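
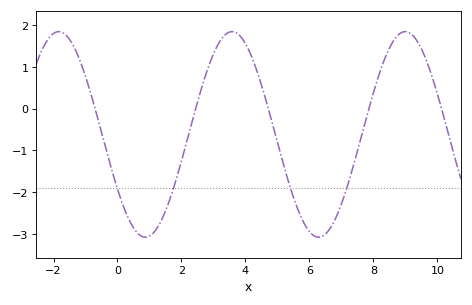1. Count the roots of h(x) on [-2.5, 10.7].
5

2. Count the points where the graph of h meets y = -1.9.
4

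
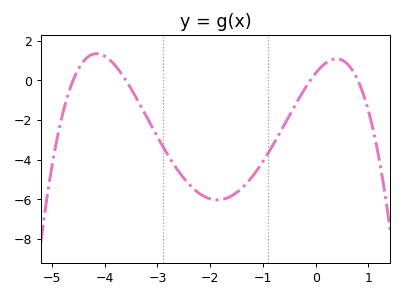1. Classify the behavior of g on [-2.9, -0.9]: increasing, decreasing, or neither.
neither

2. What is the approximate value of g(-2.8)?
-3.8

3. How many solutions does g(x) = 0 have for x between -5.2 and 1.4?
4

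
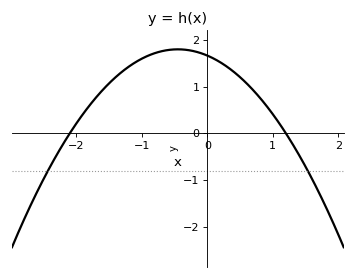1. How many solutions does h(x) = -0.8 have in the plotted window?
2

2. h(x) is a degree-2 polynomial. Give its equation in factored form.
y = -0.66(x + 2.1)(x - 1.2)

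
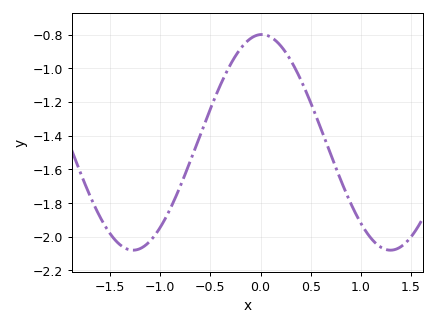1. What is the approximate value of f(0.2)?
-0.866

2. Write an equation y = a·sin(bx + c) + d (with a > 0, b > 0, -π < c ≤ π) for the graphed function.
y = 0.64sin(2.45x + 1.54) - 1.44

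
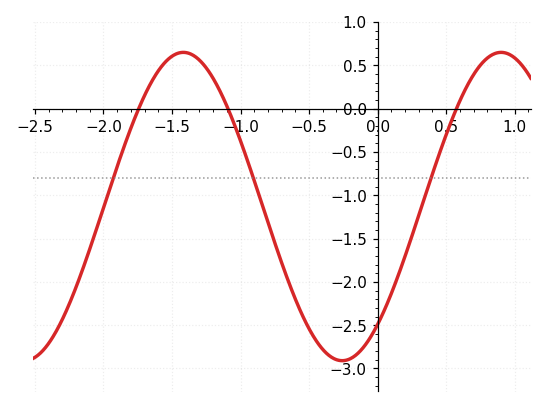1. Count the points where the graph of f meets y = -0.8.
3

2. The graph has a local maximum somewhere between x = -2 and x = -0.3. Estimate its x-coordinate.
-1.4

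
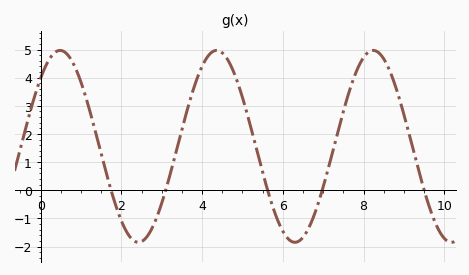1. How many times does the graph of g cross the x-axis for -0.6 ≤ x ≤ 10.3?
5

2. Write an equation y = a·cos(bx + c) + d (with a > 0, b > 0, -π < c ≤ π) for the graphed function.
y = 3.41cos(1.62x - 0.782) + 1.56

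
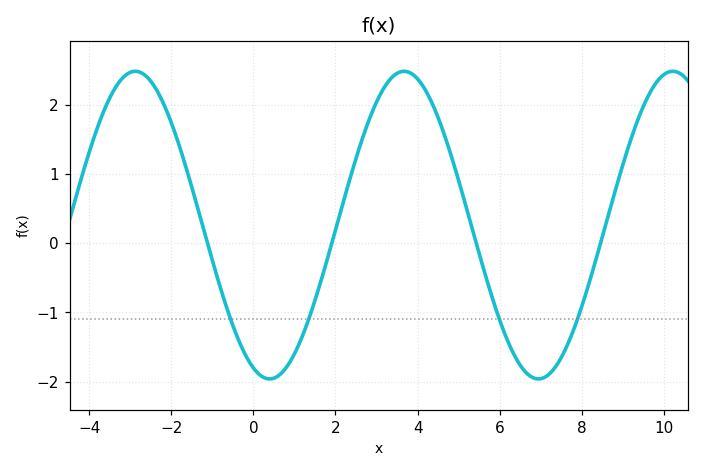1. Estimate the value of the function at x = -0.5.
-1.19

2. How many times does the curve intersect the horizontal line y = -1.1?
4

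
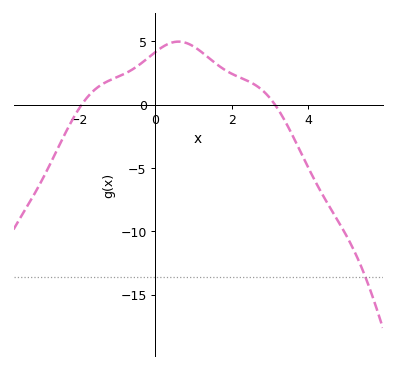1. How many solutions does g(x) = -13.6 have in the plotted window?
1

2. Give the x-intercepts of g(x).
-1.94, 3.14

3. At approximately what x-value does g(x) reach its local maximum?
0.603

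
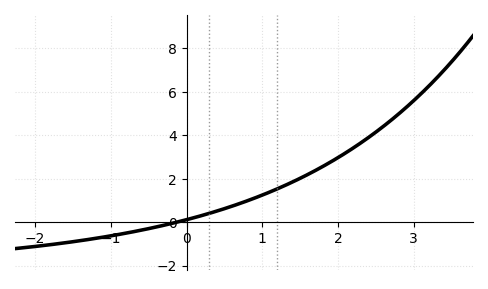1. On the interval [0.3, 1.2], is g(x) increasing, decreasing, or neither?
increasing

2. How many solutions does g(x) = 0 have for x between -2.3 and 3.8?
1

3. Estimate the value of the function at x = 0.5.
0.6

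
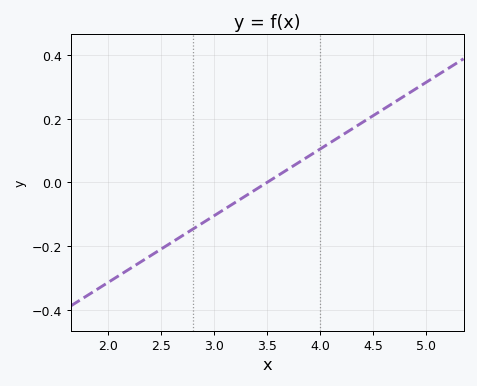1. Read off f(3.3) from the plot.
-0.04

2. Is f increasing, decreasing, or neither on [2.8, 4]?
increasing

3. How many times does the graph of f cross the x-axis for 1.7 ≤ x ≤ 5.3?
1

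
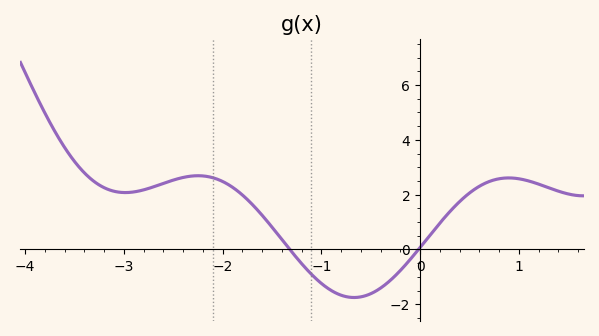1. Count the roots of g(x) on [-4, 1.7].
2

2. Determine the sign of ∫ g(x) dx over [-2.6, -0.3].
positive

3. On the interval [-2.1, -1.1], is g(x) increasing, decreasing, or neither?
decreasing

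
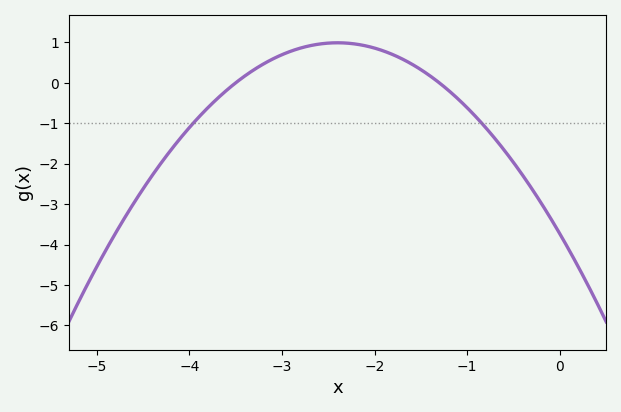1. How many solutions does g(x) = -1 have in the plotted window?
2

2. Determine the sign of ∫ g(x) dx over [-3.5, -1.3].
positive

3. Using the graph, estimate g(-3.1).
0.59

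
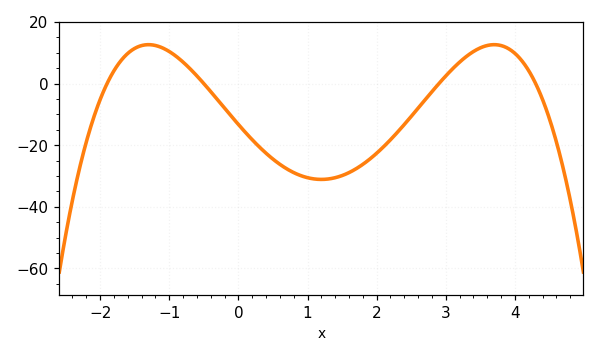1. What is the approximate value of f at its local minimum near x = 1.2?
-31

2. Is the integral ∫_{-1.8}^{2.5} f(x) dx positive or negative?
negative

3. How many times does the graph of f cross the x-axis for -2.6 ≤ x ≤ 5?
4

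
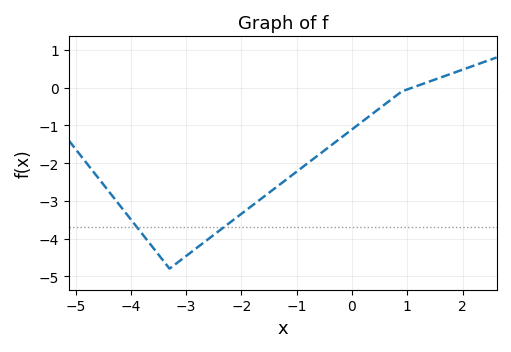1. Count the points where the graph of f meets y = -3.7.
2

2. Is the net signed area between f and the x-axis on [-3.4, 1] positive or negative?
negative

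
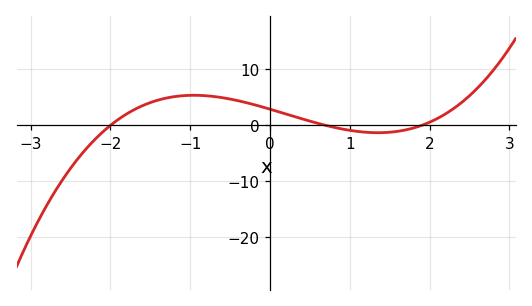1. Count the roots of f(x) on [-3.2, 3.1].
3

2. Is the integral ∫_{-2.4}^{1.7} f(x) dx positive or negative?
positive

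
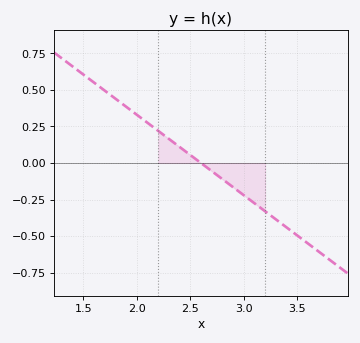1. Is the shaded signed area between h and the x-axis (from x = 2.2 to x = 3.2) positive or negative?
negative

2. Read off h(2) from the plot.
0.33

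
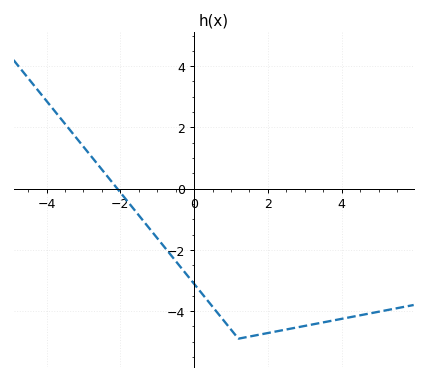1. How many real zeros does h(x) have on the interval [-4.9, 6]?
1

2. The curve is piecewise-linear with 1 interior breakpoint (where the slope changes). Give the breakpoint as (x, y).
(1.2, -4.9)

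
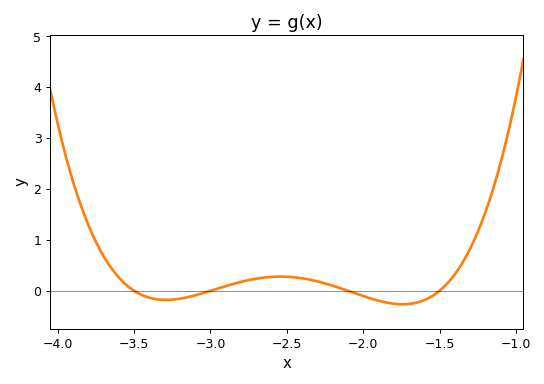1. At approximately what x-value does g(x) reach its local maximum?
-2.55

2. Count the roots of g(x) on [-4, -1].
4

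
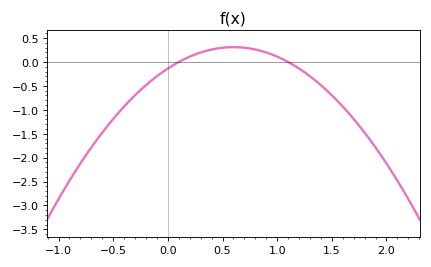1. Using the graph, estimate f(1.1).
0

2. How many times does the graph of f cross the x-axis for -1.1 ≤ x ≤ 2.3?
2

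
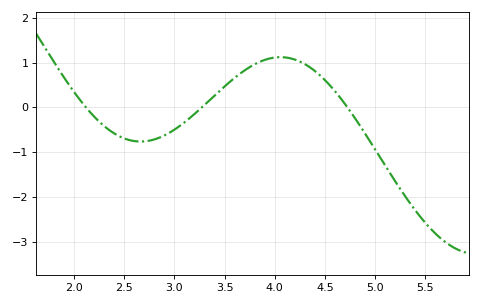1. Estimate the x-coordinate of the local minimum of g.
2.66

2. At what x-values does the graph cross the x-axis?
2.12, 3.27, 4.73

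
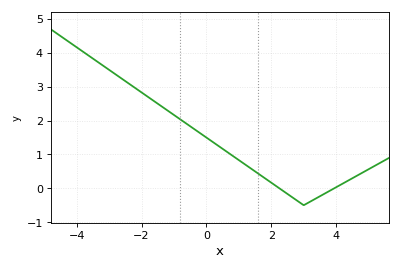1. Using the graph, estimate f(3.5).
-0.234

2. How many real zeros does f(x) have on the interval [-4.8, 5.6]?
2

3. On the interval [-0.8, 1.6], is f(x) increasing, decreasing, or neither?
decreasing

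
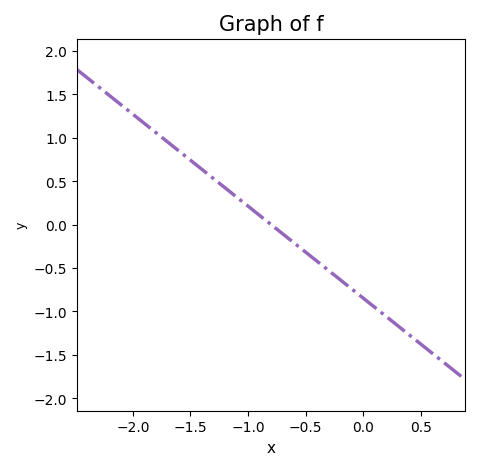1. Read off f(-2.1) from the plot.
1.4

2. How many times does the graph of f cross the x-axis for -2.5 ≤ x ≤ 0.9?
1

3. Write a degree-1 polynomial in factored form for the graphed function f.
y = -1.06(x + 0.8)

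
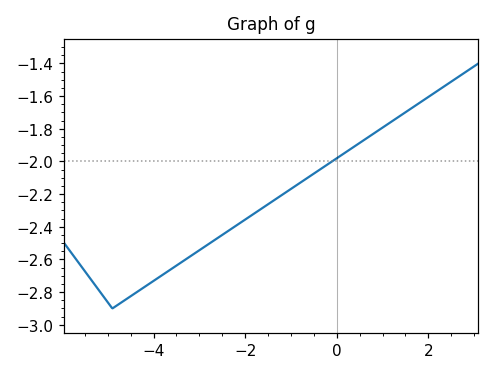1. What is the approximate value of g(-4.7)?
-2.86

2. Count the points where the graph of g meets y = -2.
1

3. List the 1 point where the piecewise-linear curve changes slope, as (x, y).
(-4.9, -2.9)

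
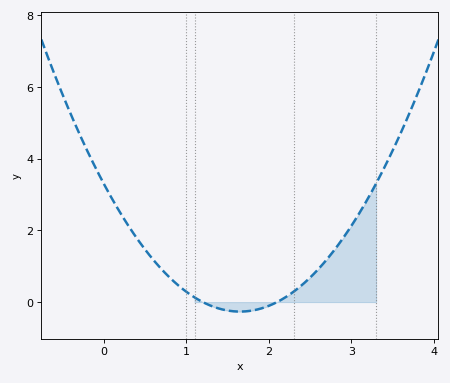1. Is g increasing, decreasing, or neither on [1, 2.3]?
neither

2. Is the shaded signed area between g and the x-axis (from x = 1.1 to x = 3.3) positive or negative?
positive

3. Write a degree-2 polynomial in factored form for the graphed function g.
y = 1.31(x - 1.2)(x - 2.1)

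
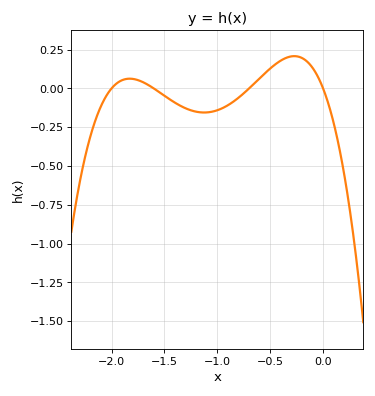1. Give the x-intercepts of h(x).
-2, -1.6, -0.7, 0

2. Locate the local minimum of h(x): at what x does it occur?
-1.12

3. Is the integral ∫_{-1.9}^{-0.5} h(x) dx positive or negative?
negative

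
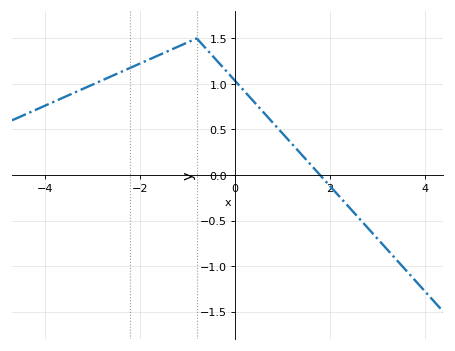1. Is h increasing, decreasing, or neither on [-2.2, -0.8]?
increasing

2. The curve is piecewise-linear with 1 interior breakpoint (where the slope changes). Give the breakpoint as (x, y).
(-0.8, 1.5)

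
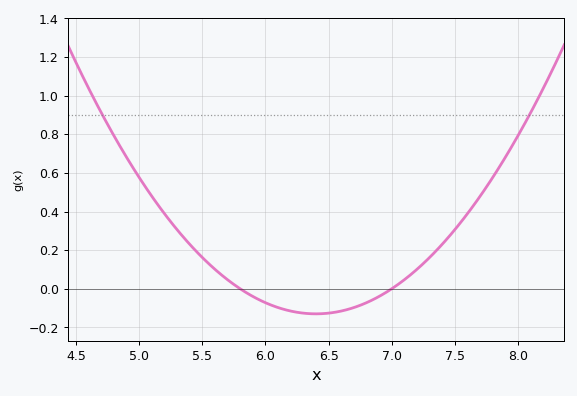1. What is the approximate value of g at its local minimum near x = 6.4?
-0.12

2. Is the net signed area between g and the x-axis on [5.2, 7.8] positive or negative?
positive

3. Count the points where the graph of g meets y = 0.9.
2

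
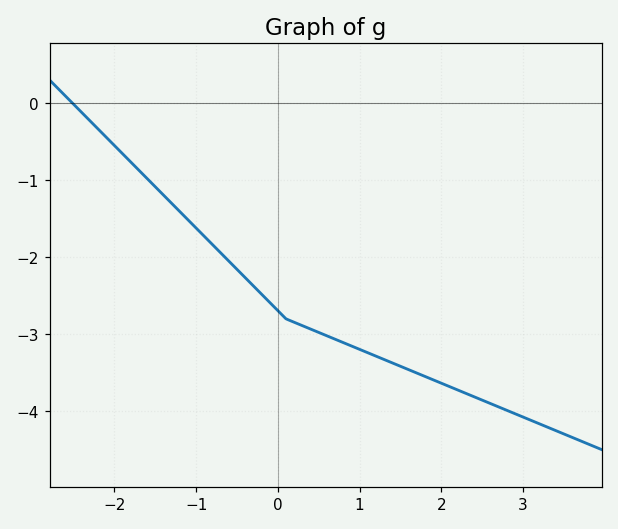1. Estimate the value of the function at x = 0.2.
-2.84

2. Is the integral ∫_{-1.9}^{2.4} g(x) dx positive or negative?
negative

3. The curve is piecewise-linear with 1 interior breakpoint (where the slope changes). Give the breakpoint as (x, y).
(0.1, -2.8)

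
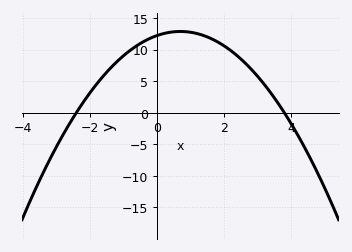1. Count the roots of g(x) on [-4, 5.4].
2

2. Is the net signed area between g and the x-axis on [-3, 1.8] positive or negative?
positive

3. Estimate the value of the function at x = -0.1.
12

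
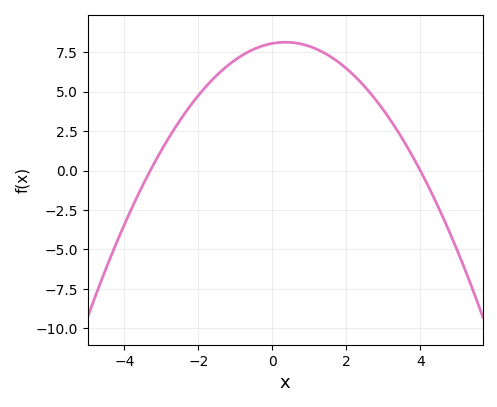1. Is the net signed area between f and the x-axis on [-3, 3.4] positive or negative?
positive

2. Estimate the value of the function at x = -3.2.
0.4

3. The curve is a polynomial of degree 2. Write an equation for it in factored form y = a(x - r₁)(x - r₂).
y = -0.61(x + 3.3)(x - 4)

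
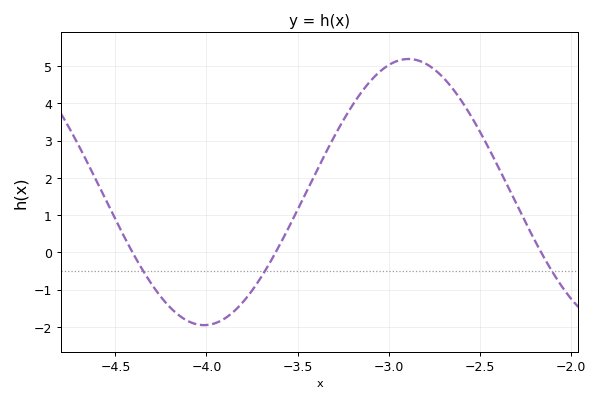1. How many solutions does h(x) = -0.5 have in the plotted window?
3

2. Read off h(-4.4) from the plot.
-0.1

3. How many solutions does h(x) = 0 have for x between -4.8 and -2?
3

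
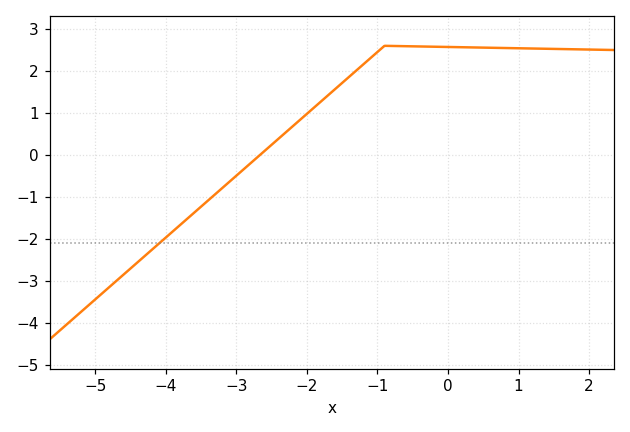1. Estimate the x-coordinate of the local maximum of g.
-0.8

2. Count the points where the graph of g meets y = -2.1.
1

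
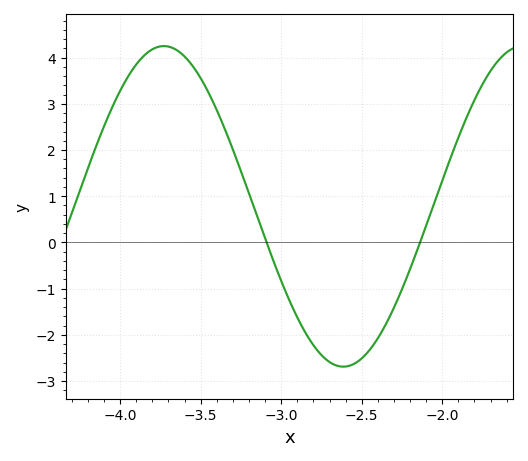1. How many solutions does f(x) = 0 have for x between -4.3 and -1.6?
2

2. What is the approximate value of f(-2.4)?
-2.1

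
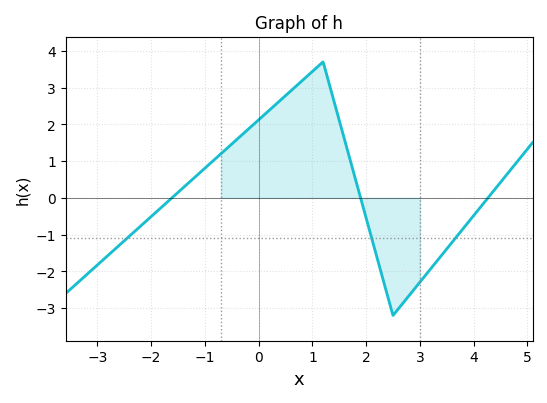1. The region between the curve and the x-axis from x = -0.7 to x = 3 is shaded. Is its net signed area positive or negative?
positive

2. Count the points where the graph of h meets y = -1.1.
3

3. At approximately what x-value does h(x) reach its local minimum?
2.5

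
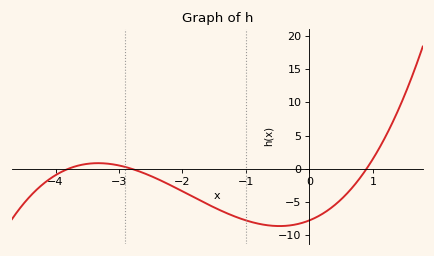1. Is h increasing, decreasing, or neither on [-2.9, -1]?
decreasing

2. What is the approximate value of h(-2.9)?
0.277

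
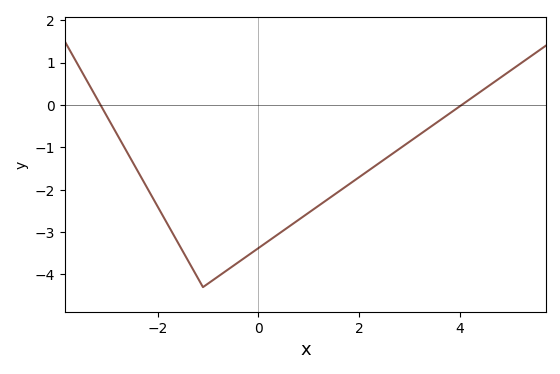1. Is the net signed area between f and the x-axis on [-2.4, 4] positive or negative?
negative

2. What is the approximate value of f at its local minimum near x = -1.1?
-4.3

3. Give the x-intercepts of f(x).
-3.14, 4.04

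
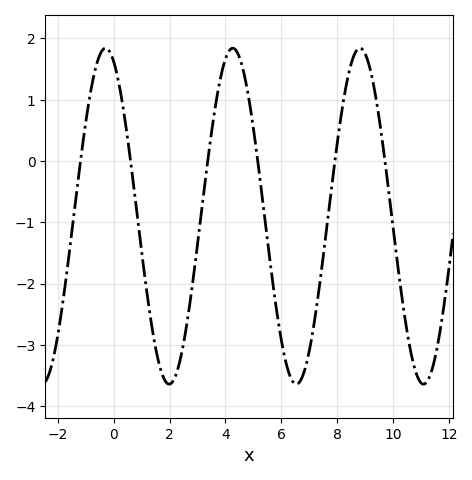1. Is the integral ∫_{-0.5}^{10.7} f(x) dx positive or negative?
negative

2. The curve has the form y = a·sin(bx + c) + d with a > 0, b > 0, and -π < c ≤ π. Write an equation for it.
y = 2.74sin(1.4x + 2) - 0.9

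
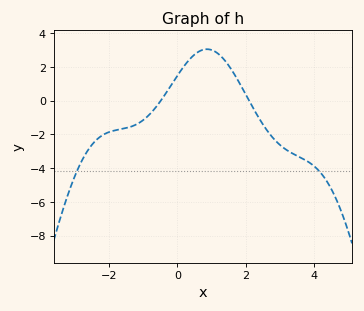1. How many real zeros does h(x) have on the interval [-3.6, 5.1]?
2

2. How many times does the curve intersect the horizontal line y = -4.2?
2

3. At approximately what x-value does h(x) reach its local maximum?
0.862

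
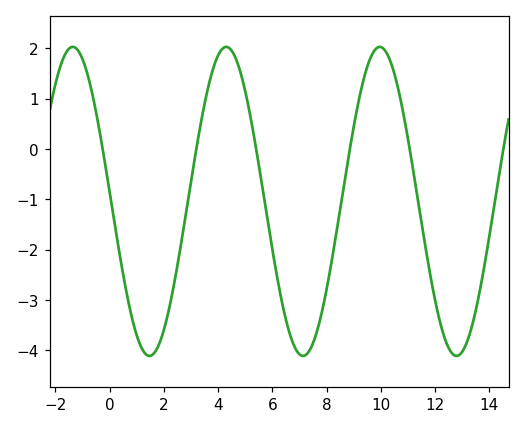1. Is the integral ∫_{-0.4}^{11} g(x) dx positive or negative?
negative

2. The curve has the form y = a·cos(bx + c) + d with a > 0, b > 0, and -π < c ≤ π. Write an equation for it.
y = 3.07cos(1.1x + 1.5) - 1.04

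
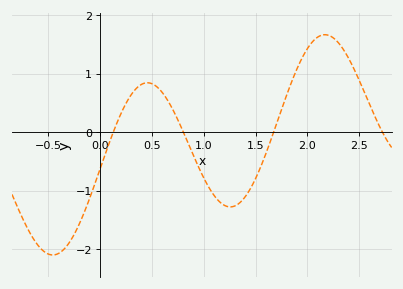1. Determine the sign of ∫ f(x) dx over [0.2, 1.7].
negative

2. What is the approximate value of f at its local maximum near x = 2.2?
1.7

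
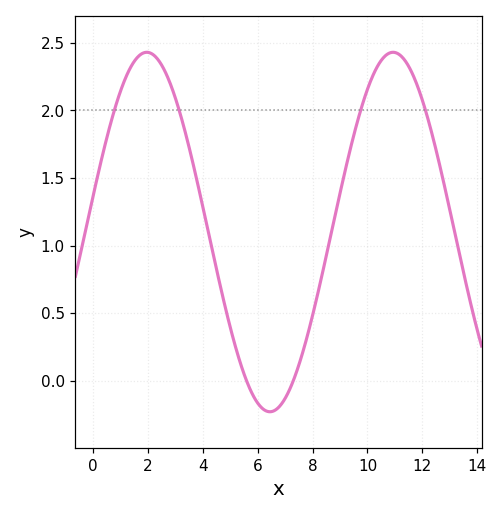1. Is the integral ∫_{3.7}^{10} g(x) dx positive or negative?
positive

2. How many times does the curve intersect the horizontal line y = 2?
4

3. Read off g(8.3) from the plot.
0.742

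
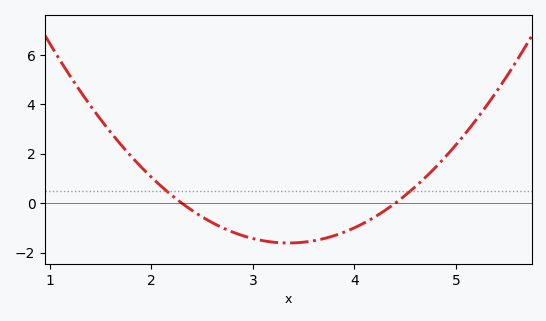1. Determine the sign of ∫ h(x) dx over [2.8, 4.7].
negative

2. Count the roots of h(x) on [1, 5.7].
2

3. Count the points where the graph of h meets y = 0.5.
2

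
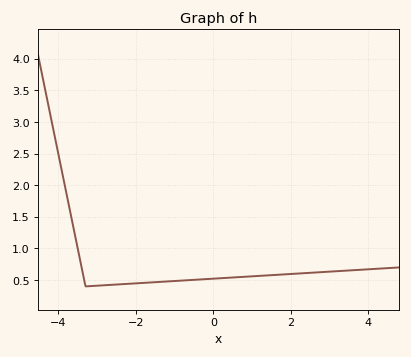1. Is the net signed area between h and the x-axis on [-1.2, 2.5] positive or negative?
positive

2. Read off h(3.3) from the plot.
0.645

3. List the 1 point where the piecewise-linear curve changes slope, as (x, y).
(-3.3, 0.4)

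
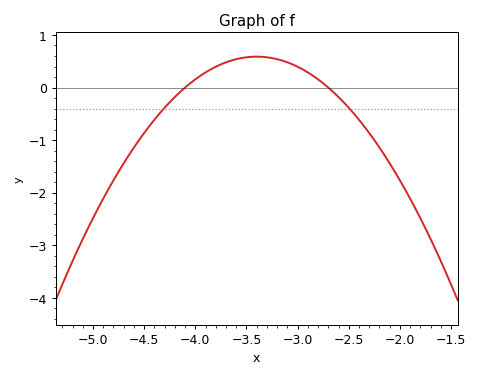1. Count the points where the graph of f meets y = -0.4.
2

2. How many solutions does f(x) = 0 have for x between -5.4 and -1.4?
2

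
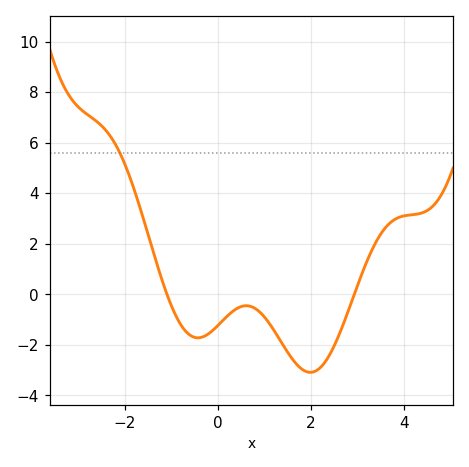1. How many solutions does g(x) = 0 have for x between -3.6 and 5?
2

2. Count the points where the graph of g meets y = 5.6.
1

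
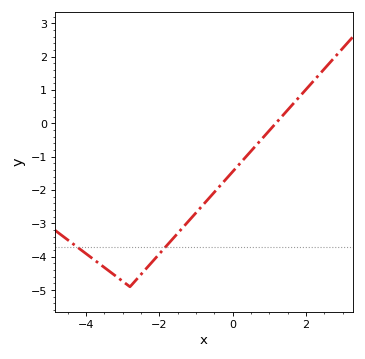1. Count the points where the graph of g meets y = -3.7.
2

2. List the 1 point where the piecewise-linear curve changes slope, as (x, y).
(-2.8, -4.9)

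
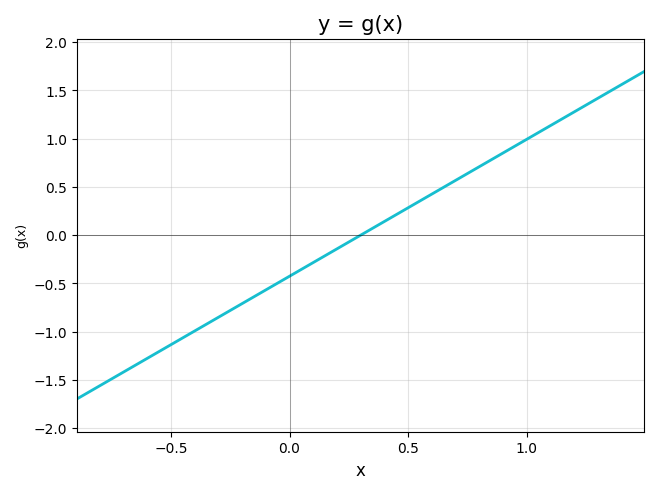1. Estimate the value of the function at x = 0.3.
0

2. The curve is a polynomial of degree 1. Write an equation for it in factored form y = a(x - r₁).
y = 1.42(x - 0.3)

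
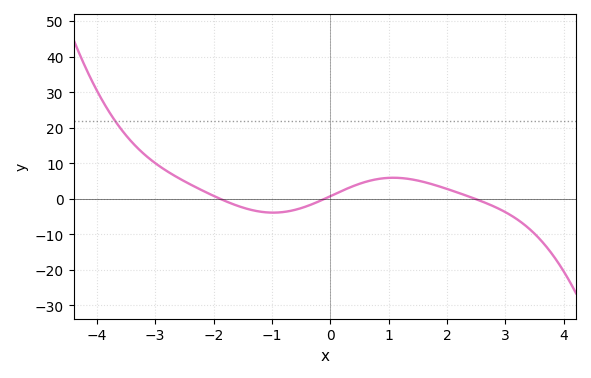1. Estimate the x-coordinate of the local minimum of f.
-1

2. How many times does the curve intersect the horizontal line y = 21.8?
1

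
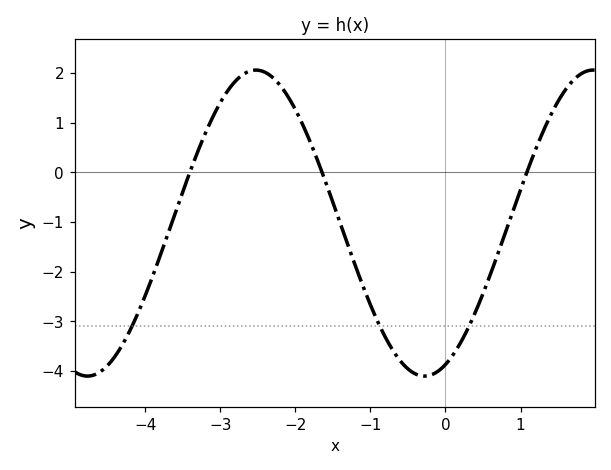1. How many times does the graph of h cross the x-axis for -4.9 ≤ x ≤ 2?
3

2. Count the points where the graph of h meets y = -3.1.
3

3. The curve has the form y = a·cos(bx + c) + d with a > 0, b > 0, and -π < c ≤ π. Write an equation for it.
y = 3.08cos(1.4x - 2.8) - 1.02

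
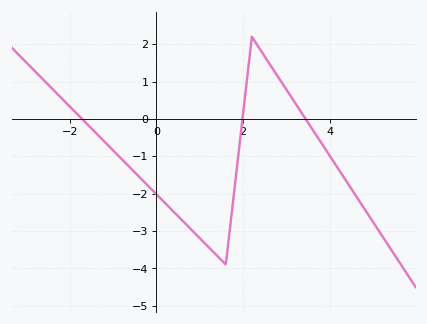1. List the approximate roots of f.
-1.72, 1.98, 3.44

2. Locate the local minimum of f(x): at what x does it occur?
1.6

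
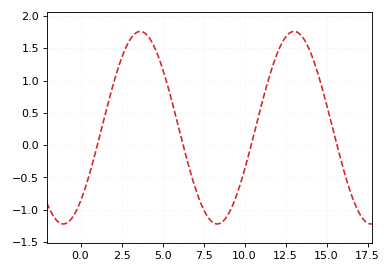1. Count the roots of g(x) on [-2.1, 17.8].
4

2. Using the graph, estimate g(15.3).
0.35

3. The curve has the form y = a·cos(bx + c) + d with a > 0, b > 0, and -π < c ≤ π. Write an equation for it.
y = 1.49cos(0.67x - 2.4) + 0.27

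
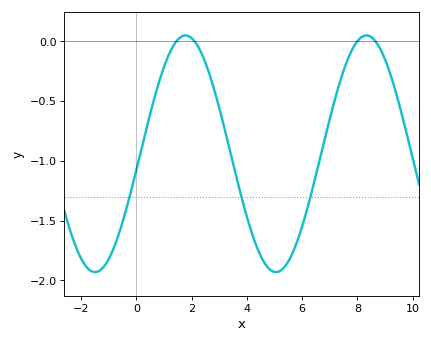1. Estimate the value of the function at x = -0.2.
-1.26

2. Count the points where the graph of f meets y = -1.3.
3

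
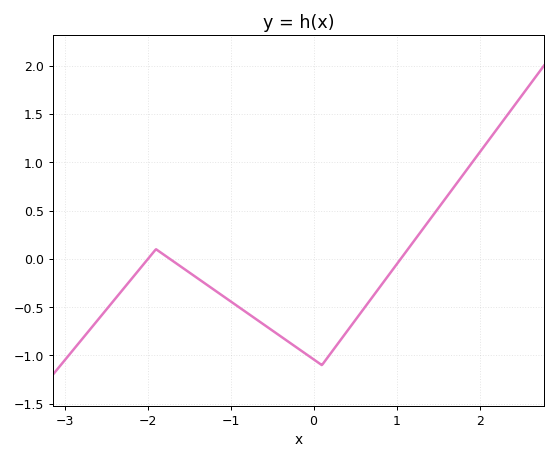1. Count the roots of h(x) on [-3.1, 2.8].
3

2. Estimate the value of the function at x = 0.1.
-1.1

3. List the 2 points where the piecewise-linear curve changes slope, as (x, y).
(-1.9, 0.1); (0.1, -1.1)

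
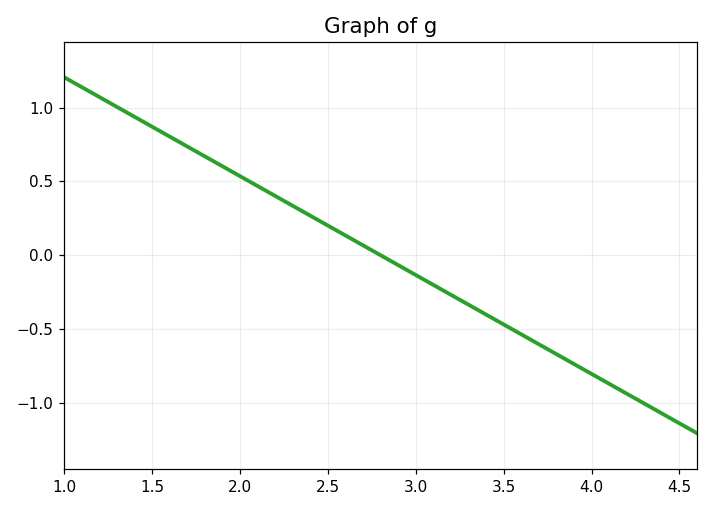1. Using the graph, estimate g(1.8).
0.65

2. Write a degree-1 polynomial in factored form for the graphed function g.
y = -0.67(x - 2.8)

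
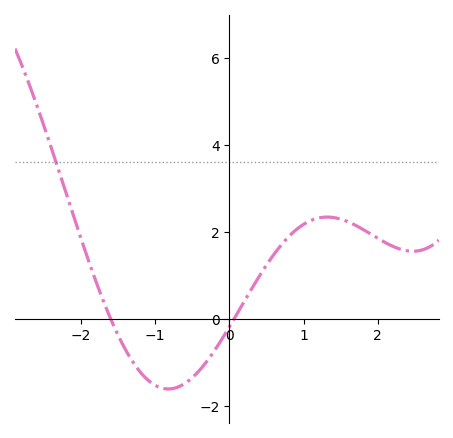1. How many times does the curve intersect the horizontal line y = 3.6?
1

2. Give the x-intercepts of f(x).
-1.6, 0.1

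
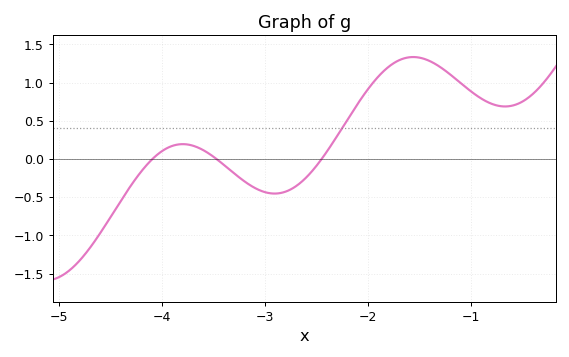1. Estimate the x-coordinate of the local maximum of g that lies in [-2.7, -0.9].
-1.6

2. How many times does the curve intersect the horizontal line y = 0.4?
1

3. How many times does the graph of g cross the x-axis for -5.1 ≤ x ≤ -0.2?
3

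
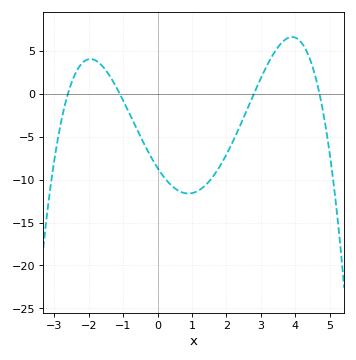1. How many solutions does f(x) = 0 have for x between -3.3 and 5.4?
4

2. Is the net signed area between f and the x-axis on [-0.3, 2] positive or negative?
negative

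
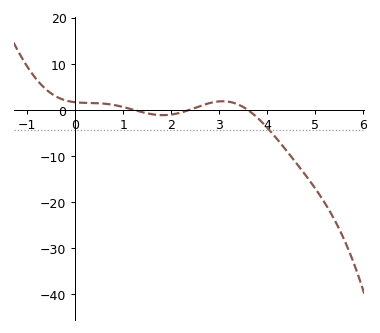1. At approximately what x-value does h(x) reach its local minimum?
1.83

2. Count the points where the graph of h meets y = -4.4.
1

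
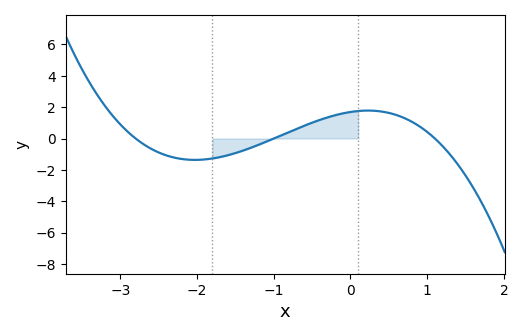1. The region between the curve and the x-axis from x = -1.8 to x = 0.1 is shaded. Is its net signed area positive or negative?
positive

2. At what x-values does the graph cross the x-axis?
-2.8, -1, 1.1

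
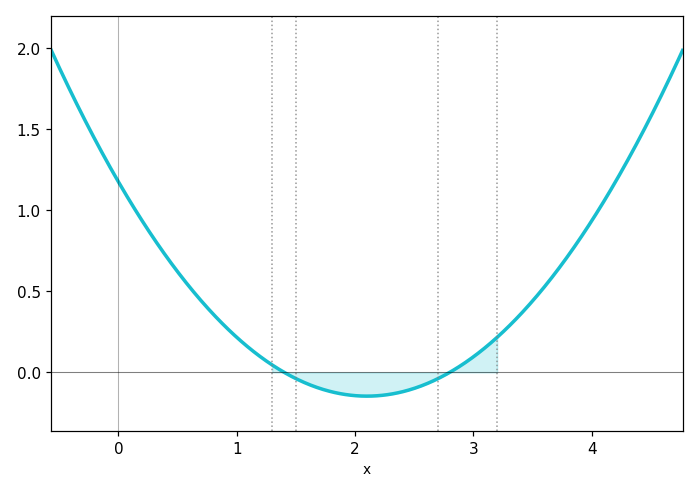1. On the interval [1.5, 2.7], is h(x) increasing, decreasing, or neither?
neither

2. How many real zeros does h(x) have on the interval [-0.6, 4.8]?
2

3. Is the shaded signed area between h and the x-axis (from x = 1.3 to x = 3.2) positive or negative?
negative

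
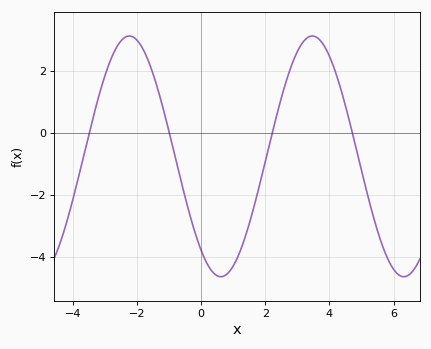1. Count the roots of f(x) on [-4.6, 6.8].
4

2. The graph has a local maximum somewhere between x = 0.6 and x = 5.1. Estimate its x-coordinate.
3.47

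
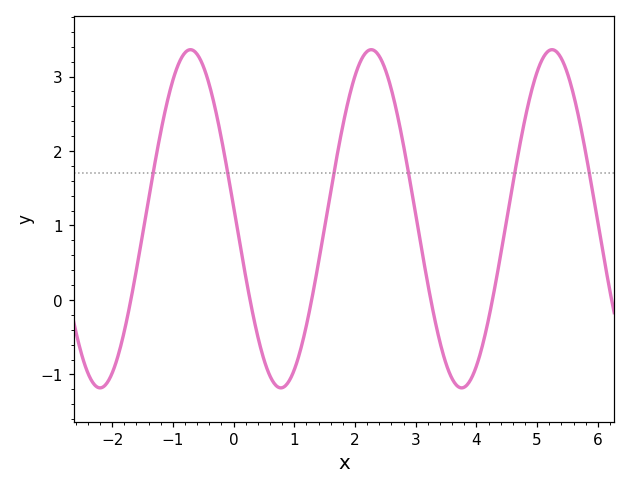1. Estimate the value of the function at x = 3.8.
-1.17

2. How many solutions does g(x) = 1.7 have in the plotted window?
6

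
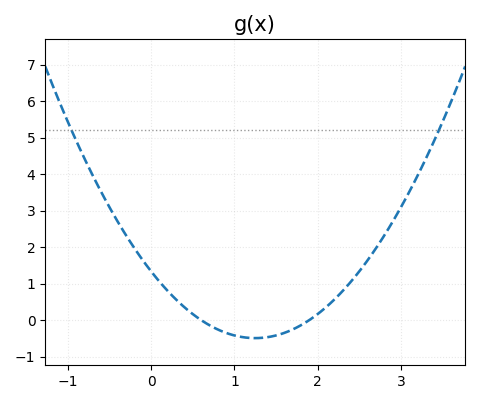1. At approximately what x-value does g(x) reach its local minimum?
1.2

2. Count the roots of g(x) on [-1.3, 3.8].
2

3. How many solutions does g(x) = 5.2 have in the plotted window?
2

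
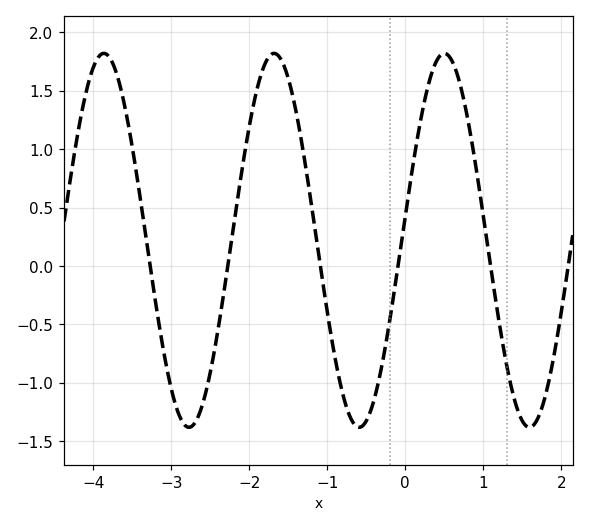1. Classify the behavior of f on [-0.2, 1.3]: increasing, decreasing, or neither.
neither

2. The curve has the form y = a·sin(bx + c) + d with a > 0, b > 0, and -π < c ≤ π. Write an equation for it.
y = 1.6sin(2.9x + 0.13) + 0.22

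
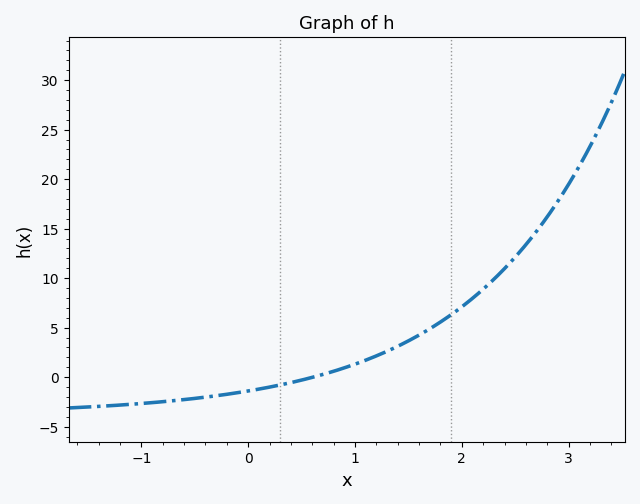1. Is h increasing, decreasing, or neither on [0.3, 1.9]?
increasing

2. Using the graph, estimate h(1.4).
3.12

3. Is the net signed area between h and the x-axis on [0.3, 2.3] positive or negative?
positive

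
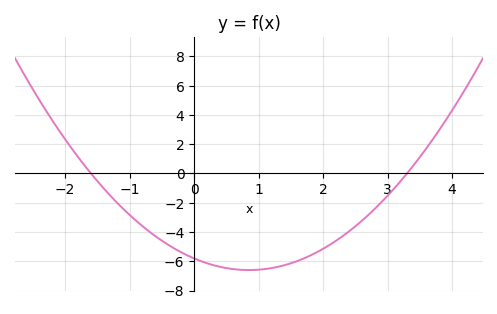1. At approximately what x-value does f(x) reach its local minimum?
0.8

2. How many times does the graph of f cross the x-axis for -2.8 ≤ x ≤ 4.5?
2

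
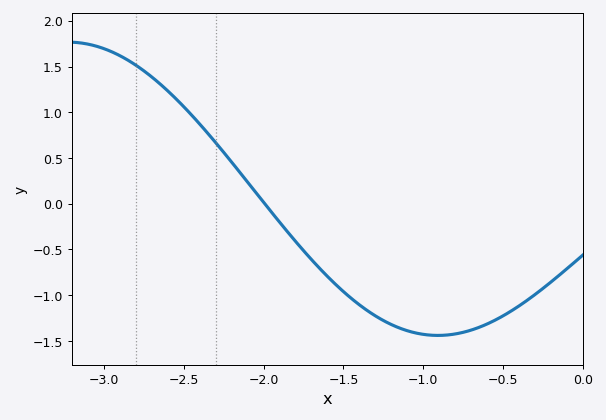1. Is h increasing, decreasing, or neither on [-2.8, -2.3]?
decreasing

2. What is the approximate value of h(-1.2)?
-1.32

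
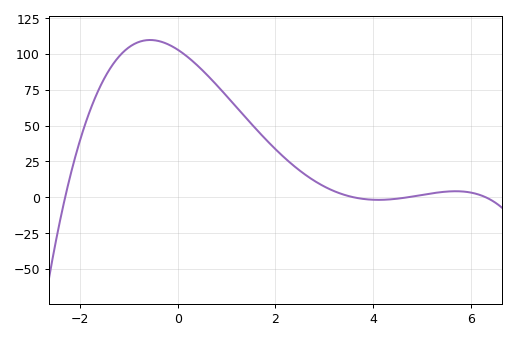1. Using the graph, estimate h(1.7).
44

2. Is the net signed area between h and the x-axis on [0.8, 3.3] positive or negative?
positive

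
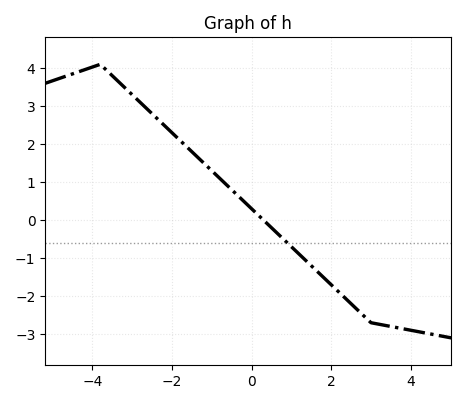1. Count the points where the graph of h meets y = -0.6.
1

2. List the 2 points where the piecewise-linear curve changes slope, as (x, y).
(-3.8, 4.1); (3, -2.7)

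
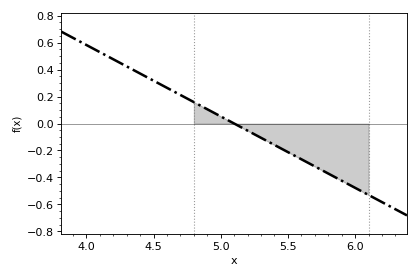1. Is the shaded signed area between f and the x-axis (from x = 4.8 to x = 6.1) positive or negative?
negative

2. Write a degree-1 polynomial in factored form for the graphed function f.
y = -0.53(x - 5.1)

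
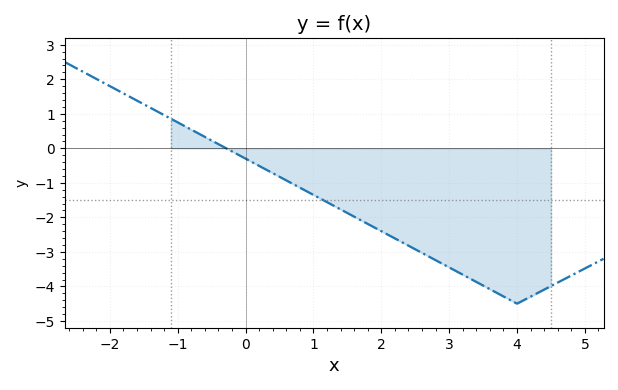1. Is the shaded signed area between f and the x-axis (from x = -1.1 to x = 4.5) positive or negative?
negative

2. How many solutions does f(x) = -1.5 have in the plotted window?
1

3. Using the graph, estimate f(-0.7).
0.436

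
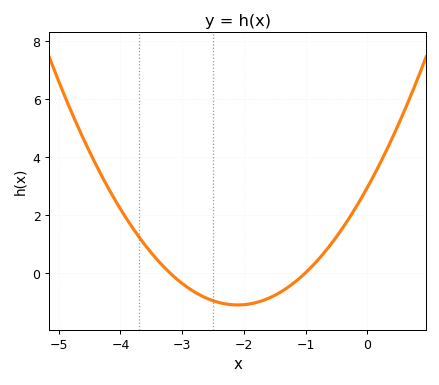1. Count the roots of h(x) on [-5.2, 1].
2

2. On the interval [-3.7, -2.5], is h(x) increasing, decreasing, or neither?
decreasing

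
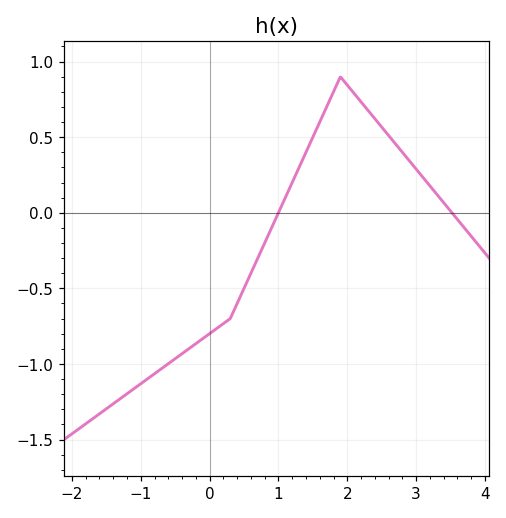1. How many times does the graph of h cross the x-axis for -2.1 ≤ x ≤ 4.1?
2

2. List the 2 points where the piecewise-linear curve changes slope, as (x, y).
(0.3, -0.7); (1.9, 0.9)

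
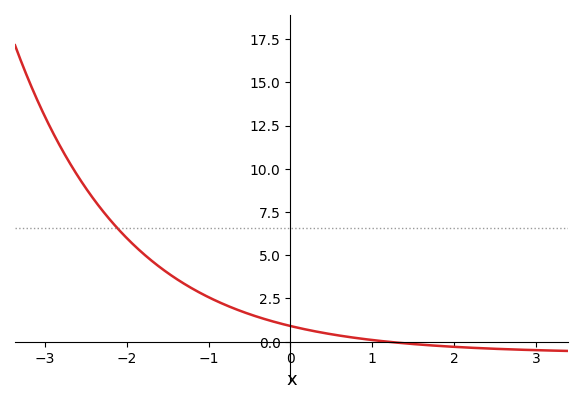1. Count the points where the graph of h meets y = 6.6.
1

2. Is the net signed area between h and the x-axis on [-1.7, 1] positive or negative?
positive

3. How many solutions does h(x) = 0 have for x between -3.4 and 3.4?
1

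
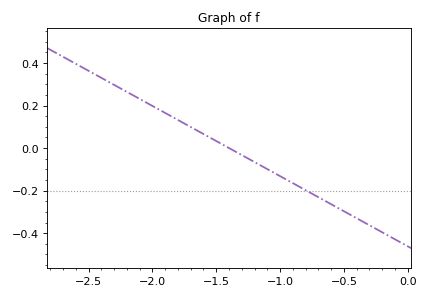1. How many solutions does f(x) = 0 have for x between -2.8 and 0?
1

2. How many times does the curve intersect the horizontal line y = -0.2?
1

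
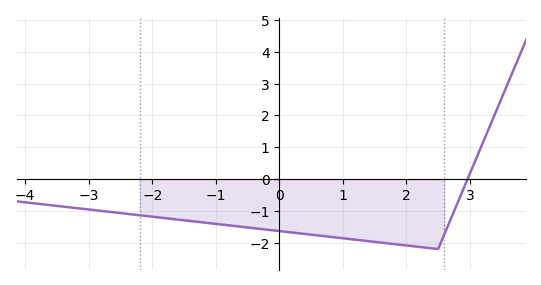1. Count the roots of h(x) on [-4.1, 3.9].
1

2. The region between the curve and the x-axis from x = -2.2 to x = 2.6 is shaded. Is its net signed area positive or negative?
negative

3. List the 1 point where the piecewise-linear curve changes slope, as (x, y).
(2.5, -2.2)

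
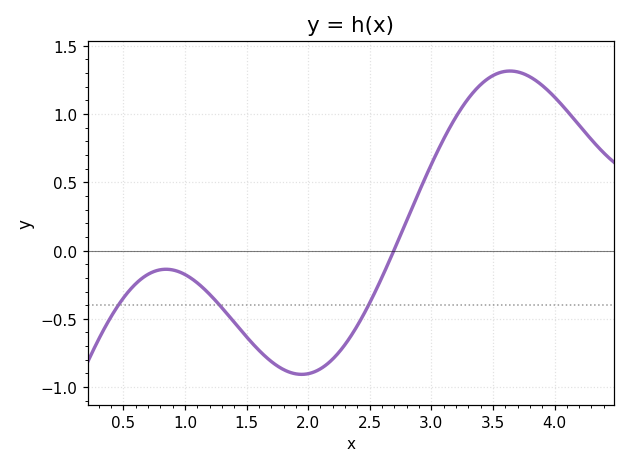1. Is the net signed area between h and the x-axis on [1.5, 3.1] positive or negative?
negative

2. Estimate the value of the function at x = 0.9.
-0.142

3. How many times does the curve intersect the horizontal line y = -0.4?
3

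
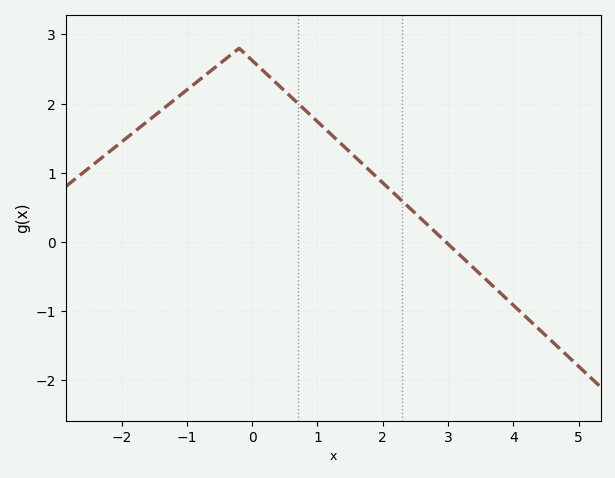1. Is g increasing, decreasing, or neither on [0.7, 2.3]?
decreasing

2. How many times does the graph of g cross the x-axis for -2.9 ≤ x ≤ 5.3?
1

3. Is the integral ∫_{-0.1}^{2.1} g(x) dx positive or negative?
positive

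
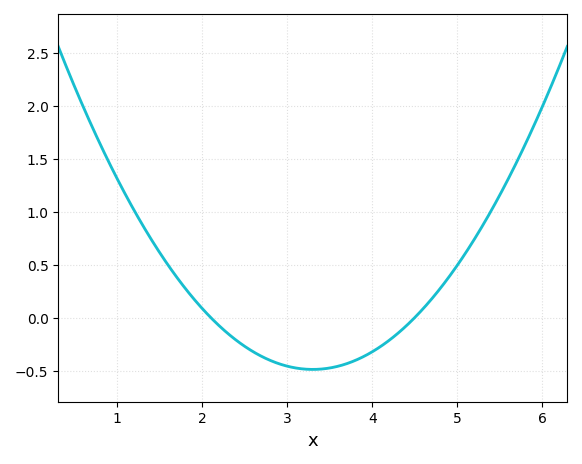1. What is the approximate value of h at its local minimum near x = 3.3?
-0.5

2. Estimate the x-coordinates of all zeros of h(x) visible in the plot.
2.1, 4.5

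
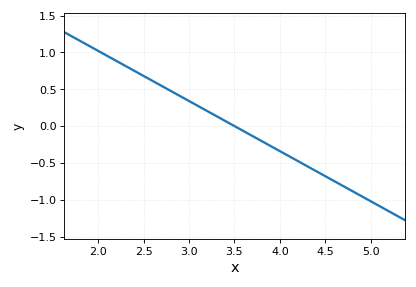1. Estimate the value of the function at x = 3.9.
-0.25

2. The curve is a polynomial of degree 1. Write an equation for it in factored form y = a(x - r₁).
y = -0.68(x - 3.5)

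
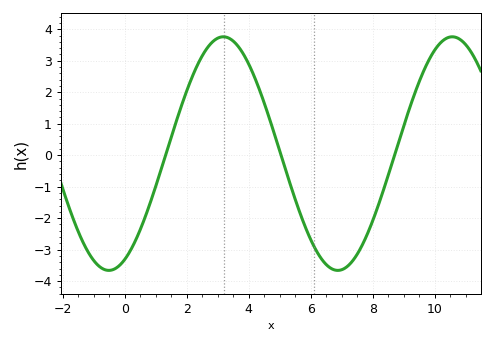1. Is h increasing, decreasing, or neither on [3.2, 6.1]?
decreasing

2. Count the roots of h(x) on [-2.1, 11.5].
3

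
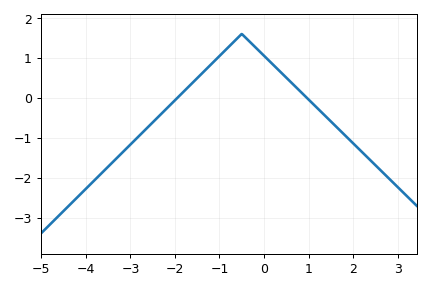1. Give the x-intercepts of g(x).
-2, 1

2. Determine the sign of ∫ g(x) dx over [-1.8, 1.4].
positive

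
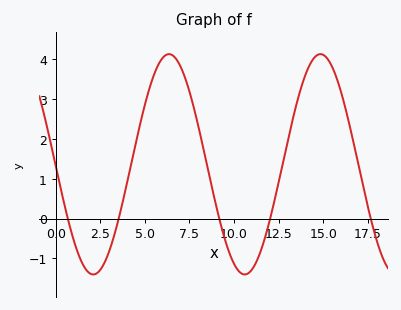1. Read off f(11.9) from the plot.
-0.218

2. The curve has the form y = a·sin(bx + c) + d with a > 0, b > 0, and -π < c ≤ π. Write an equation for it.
y = 2.76sin(0.74x - 3.13) + 1.36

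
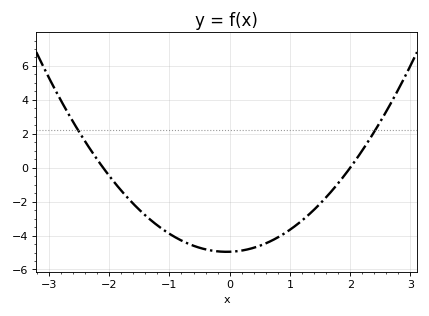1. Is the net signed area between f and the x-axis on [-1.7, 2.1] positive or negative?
negative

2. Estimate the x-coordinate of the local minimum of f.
-0.05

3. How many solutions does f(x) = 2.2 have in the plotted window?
2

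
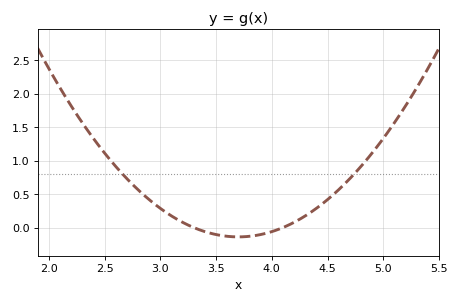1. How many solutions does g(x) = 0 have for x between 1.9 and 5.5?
2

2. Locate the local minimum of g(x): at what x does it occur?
3.7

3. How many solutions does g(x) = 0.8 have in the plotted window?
2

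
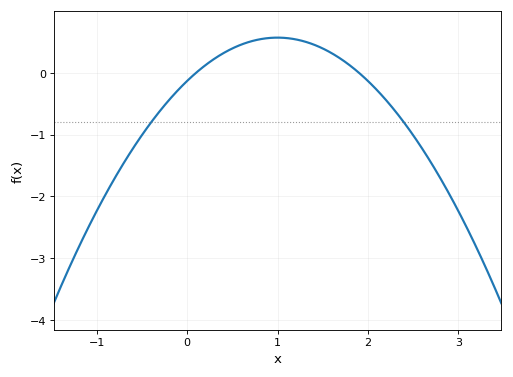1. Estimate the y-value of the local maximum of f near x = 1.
0.567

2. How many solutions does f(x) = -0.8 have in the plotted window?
2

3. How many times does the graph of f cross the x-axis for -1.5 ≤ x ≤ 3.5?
2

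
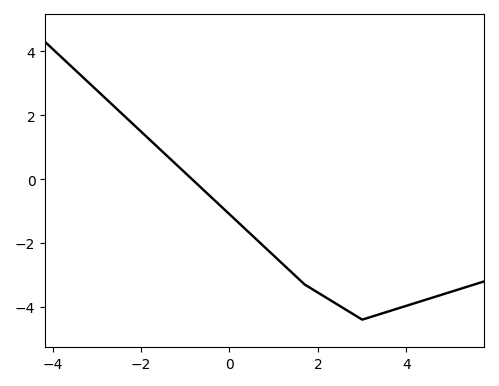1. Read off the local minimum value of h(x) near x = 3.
-4.4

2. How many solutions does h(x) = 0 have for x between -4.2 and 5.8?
1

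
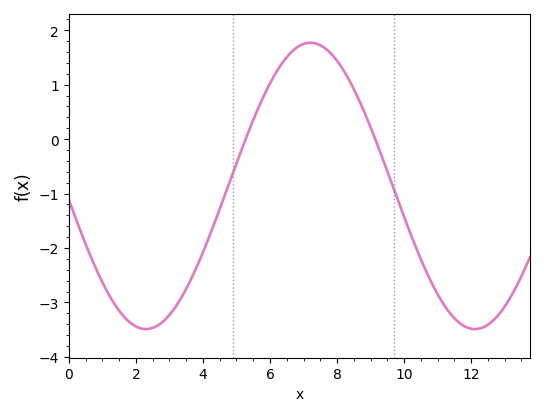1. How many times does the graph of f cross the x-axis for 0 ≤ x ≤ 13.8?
2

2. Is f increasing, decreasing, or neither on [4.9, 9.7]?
neither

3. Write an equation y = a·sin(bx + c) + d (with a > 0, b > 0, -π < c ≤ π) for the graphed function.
y = 2.63sin(0.64x - 3) - 0.86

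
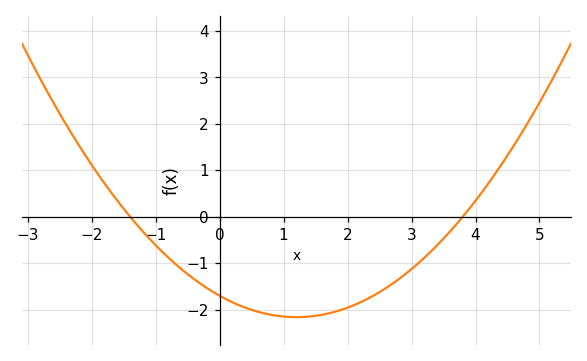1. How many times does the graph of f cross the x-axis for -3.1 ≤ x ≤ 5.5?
2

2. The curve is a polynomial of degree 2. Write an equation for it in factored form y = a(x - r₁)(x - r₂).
y = 0.32(x + 1.4)(x - 3.8)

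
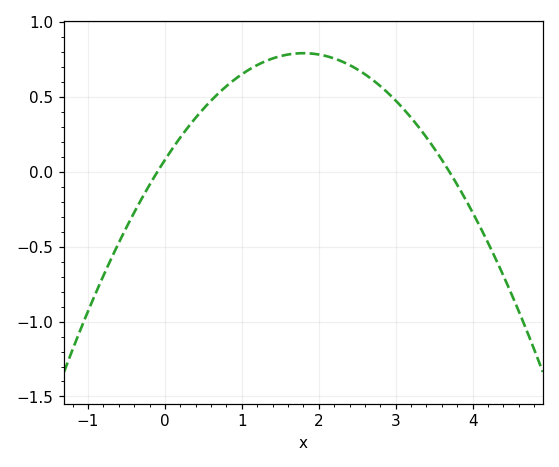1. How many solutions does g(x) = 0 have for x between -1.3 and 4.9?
2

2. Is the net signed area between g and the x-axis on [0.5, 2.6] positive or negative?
positive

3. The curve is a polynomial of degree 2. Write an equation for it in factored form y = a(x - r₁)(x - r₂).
y = -0.22(x + 0.1)(x - 3.7)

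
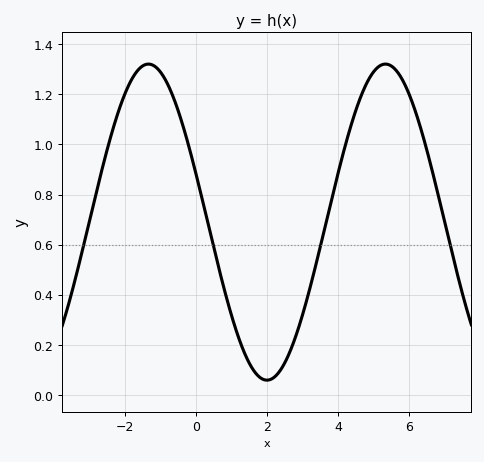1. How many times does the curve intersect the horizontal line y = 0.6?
4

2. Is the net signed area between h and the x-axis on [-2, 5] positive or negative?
positive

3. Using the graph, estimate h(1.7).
0.085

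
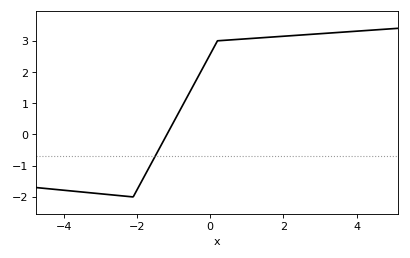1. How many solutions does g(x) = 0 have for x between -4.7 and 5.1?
1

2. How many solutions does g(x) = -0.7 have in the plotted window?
1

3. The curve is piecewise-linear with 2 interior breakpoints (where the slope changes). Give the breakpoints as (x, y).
(-2.1, -2); (0.2, 3)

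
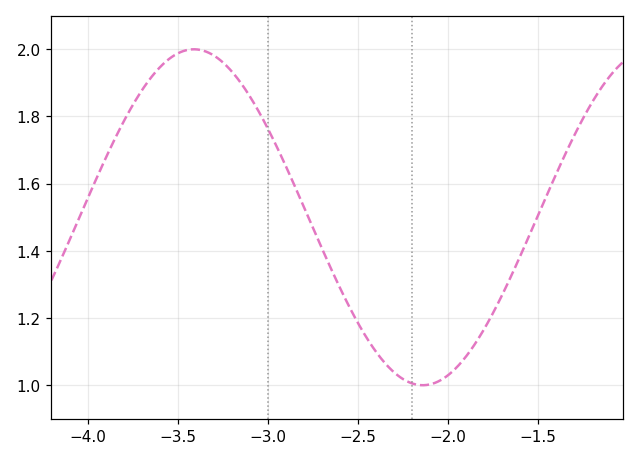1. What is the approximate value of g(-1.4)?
1.62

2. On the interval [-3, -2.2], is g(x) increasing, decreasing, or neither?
decreasing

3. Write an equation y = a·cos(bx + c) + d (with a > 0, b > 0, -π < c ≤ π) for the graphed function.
y = 0.5cos(2.5x + 2.1) + 1.5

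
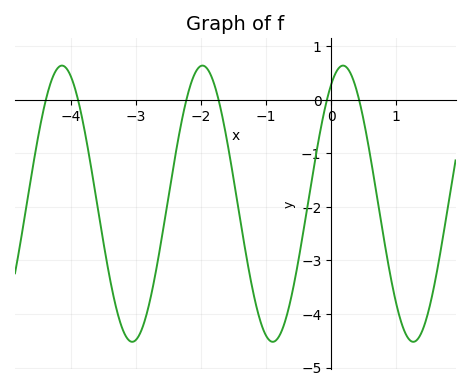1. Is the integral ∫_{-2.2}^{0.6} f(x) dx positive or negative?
negative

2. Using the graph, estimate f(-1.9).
0.575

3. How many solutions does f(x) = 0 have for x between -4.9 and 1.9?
6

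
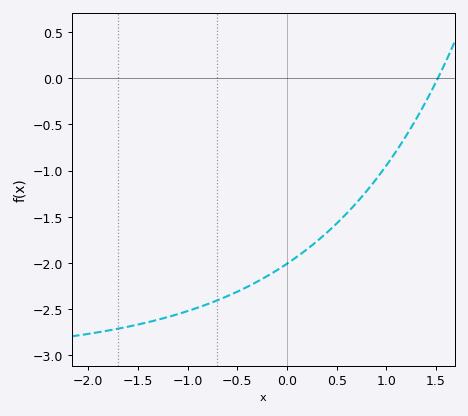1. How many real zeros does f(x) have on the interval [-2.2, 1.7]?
1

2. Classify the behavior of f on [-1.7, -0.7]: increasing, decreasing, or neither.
increasing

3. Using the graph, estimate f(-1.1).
-2.55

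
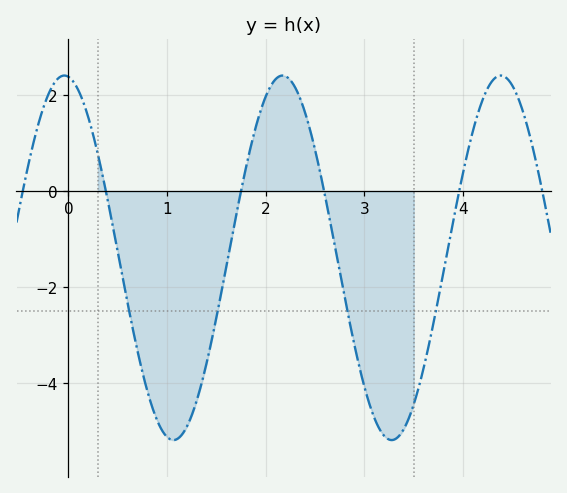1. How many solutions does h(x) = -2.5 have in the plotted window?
4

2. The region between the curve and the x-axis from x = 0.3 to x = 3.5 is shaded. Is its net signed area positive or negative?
negative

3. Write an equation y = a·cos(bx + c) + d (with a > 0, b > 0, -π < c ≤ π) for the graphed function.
y = 3.8cos(2.8x + 0.12) - 1.39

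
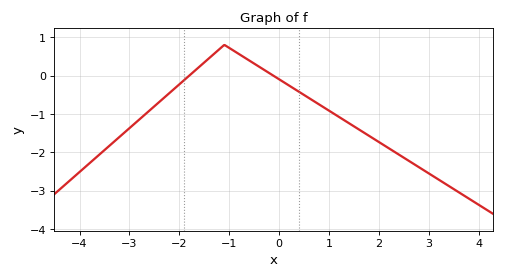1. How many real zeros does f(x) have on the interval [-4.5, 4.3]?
2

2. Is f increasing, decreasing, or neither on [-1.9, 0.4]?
neither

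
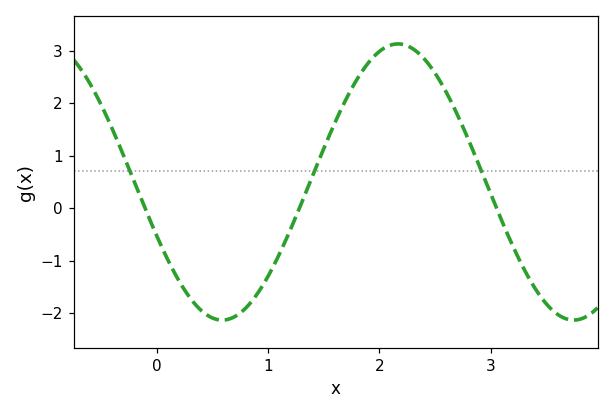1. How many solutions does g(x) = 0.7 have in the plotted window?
3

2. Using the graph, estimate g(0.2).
-1.4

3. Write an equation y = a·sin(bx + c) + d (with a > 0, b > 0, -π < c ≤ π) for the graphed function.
y = 2.63sin(2x - 2.7) + 0.5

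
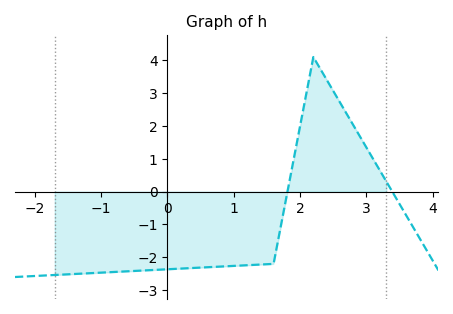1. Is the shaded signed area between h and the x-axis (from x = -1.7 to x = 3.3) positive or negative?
negative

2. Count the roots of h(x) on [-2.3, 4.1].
2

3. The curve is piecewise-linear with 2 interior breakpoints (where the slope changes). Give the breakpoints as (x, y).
(1.6, -2.2); (2.2, 4.1)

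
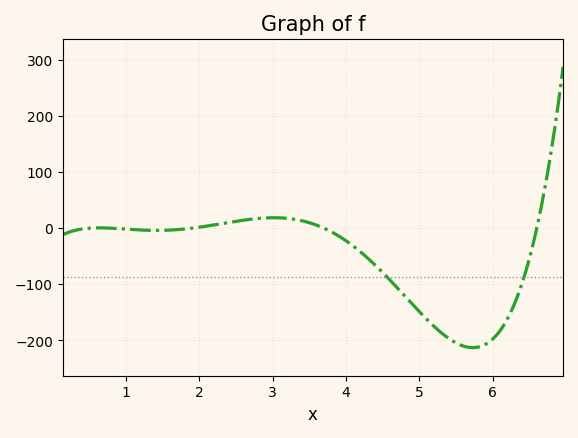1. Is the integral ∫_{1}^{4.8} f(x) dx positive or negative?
negative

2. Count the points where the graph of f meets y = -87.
2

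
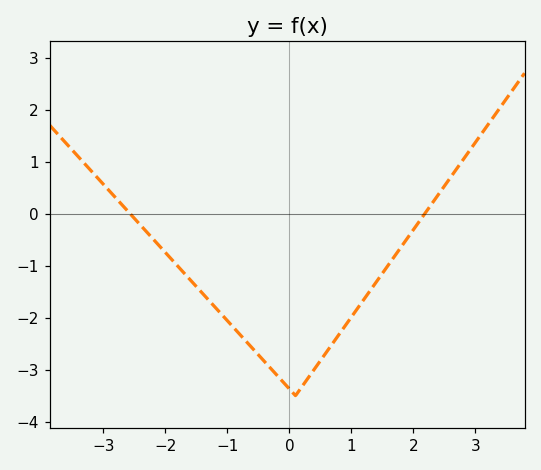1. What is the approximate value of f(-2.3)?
-0.353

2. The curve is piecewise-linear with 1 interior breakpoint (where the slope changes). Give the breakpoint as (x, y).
(0.1, -3.5)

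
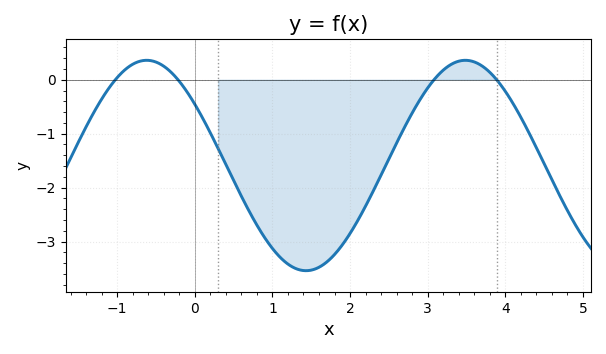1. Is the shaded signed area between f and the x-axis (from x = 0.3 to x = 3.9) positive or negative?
negative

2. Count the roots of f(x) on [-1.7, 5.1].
4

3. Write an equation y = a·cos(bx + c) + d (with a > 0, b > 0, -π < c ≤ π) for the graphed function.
y = 1.95cos(1.5x + 0.95) - 1.59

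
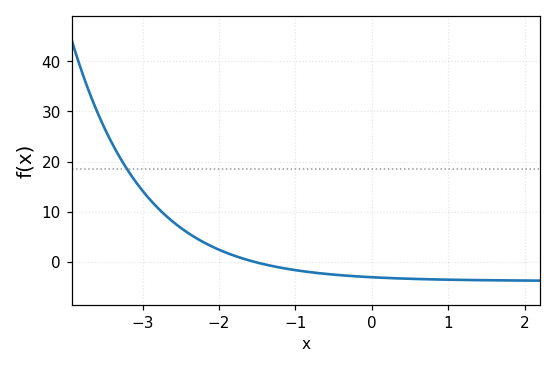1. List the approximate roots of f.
-1.5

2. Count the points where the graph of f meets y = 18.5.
1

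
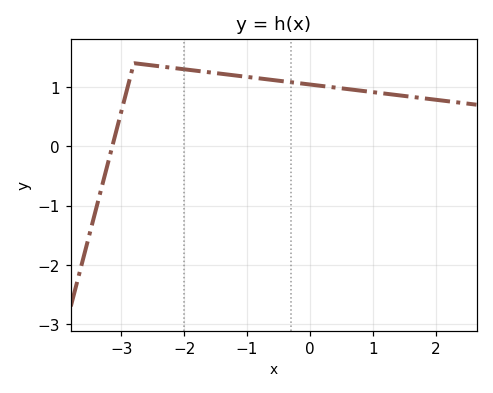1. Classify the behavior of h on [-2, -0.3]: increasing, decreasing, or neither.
decreasing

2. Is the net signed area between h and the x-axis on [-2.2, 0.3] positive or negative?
positive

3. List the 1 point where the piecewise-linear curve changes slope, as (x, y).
(-2.8, 1.4)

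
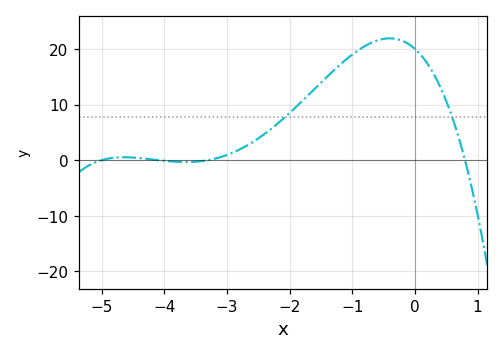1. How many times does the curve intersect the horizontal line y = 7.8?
2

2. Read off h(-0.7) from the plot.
21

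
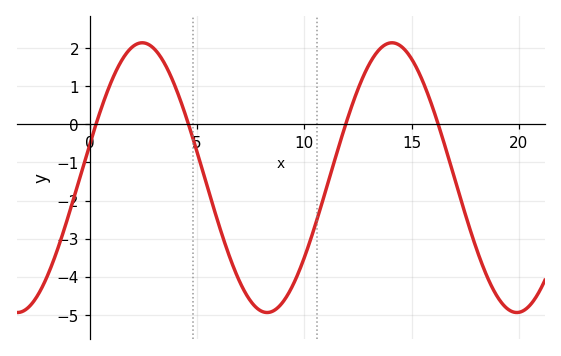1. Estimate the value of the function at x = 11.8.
-0.2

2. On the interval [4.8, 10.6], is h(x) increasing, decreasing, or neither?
neither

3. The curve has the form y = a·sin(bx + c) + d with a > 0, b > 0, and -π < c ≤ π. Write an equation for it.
y = 3.54sin(0.54x + 0.25) - 1.4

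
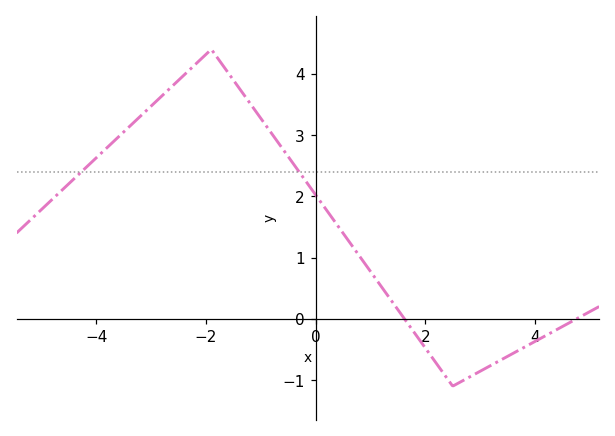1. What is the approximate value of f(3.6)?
-0.6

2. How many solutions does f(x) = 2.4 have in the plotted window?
2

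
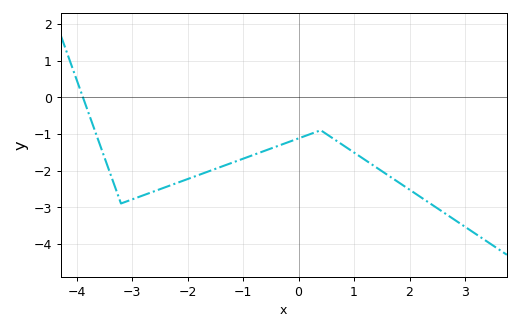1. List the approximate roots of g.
-3.89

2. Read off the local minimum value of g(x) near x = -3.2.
-2.9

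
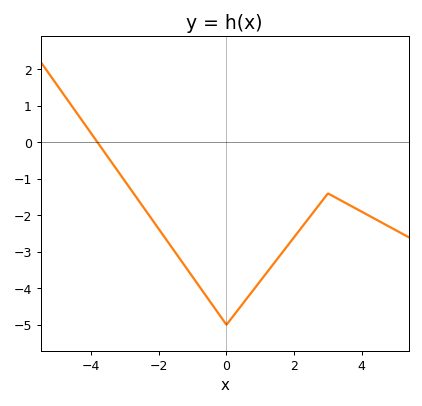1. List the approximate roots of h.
-3.8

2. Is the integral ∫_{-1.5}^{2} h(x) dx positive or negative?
negative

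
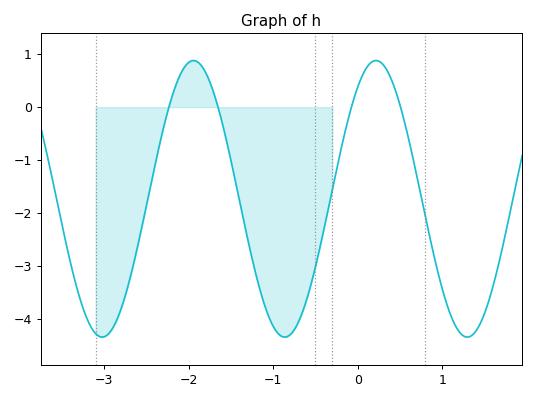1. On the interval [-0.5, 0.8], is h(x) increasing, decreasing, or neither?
neither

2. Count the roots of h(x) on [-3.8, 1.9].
4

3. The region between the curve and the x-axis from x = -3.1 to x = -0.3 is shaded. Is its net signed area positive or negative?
negative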